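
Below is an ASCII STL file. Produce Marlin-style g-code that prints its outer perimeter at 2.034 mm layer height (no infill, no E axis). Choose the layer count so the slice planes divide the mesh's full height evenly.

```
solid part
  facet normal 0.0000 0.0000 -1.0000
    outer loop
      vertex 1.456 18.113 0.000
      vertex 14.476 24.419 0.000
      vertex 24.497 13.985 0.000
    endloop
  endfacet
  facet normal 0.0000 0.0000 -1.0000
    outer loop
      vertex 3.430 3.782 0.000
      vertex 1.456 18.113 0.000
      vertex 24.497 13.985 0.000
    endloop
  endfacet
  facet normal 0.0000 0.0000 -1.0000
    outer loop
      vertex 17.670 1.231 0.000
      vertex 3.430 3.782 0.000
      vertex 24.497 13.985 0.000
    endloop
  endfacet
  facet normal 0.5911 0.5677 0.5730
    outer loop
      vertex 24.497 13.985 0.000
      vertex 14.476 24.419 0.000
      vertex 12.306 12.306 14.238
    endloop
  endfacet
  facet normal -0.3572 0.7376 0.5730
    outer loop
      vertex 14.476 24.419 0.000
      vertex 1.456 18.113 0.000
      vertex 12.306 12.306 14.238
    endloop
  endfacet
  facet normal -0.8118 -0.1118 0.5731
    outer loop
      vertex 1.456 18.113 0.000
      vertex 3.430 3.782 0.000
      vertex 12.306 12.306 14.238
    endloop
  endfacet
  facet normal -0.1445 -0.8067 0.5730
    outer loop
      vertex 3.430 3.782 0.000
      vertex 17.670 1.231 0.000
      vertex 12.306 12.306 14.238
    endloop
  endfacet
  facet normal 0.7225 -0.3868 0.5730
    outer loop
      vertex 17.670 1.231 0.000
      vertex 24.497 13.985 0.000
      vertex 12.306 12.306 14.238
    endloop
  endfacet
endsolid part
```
; perimeter-only toolpath
G21 ; units = mm
G90 ; absolute positioning
G28 ; home
; layer 1
G0 Z2.034
G0 X22.755 Y13.745
G1 X14.166 Y22.689
G1 X3.006 Y17.283
G1 X4.698 Y5.000
G1 X16.904 Y2.813
G1 X22.755 Y13.745
; layer 2
G0 Z4.068
G0 X21.014 Y13.505
G1 X13.856 Y20.958
G1 X4.556 Y16.454
G1 X5.966 Y6.217
G1 X16.137 Y4.395
G1 X21.014 Y13.505
; layer 3
G0 Z6.102
G0 X19.272 Y13.265
G1 X13.546 Y19.228
G1 X6.106 Y15.624
G1 X7.234 Y7.435
G1 X15.371 Y5.977
G1 X19.272 Y13.265
; layer 4
G0 Z8.136
G0 X17.531 Y13.026
G1 X13.236 Y17.497
G1 X7.656 Y14.795
G1 X8.502 Y8.653
G1 X14.605 Y7.560
G1 X17.531 Y13.026
; layer 5
G0 Z10.170
G0 X15.789 Y12.786
G1 X12.926 Y15.767
G1 X9.206 Y13.965
G1 X9.770 Y9.871
G1 X13.839 Y9.142
G1 X15.789 Y12.786
; layer 6
G0 Z12.204
G0 X14.048 Y12.546
G1 X12.616 Y14.036
G1 X10.756 Y13.136
G1 X11.038 Y11.088
G1 X13.072 Y10.724
G1 X14.048 Y12.546
M2 ; end

The solid is a regular 5-sided pyramid, base circumscribed radius ≈ 12.3 mm, apex at z ≈ 14.2 mm. Slicing at Δz = 2.034 mm — 7 equal slices spanning the solid's height, so layer i sits at z = i·h/7 — gives 6 non-empty perimeters. Each is a 5-segment closed polygon; G0 lifts to the layer z and rapids to the start vertex, then G1 traces the edges. The cross-section shrinks linearly with z (the slice at the apex is degenerate and omitted).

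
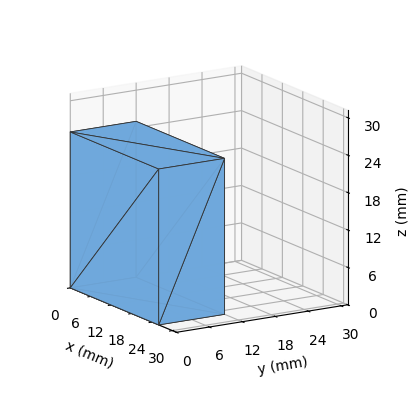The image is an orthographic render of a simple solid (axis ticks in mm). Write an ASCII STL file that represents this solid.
Reading the render: the shape is a rectangular box, roughly 26 × 12 mm footprint and 25 mm tall (dimensions read to the nearest mm from the axis ticks). For the STL, each face is triangulated and given an outward normal.

solid part
  facet normal 0.0000 0.0000 -1.0000
    outer loop
      vertex 26.0 12.0 0.0
      vertex 26.0 0.0 0.0
      vertex 0.0 0.0 0.0
    endloop
  endfacet
  facet normal 0.0000 0.0000 -1.0000
    outer loop
      vertex 0.0 12.0 0.0
      vertex 26.0 12.0 0.0
      vertex 0.0 0.0 0.0
    endloop
  endfacet
  facet normal 0.0000 0.0000 1.0000
    outer loop
      vertex 0.0 0.0 25.0
      vertex 26.0 0.0 25.0
      vertex 26.0 12.0 25.0
    endloop
  endfacet
  facet normal 0.0000 0.0000 1.0000
    outer loop
      vertex 0.0 0.0 25.0
      vertex 26.0 12.0 25.0
      vertex 0.0 12.0 25.0
    endloop
  endfacet
  facet normal 0.0000 -1.0000 0.0000
    outer loop
      vertex 0.0 0.0 0.0
      vertex 26.0 0.0 0.0
      vertex 26.0 0.0 25.0
    endloop
  endfacet
  facet normal 0.0000 -1.0000 0.0000
    outer loop
      vertex 0.0 0.0 0.0
      vertex 26.0 0.0 25.0
      vertex 0.0 0.0 25.0
    endloop
  endfacet
  facet normal 0.0000 1.0000 0.0000
    outer loop
      vertex 26.0 12.0 25.0
      vertex 26.0 12.0 0.0
      vertex 0.0 12.0 0.0
    endloop
  endfacet
  facet normal 0.0000 1.0000 0.0000
    outer loop
      vertex 0.0 12.0 25.0
      vertex 26.0 12.0 25.0
      vertex 0.0 12.0 0.0
    endloop
  endfacet
  facet normal -1.0000 0.0000 0.0000
    outer loop
      vertex 0.0 12.0 25.0
      vertex 0.0 12.0 0.0
      vertex 0.0 0.0 0.0
    endloop
  endfacet
  facet normal -1.0000 0.0000 0.0000
    outer loop
      vertex 0.0 0.0 25.0
      vertex 0.0 12.0 25.0
      vertex 0.0 0.0 0.0
    endloop
  endfacet
  facet normal 1.0000 0.0000 0.0000
    outer loop
      vertex 26.0 0.0 0.0
      vertex 26.0 12.0 0.0
      vertex 26.0 12.0 25.0
    endloop
  endfacet
  facet normal 1.0000 0.0000 0.0000
    outer loop
      vertex 26.0 0.0 0.0
      vertex 26.0 12.0 25.0
      vertex 26.0 0.0 25.0
    endloop
  endfacet
endsolid part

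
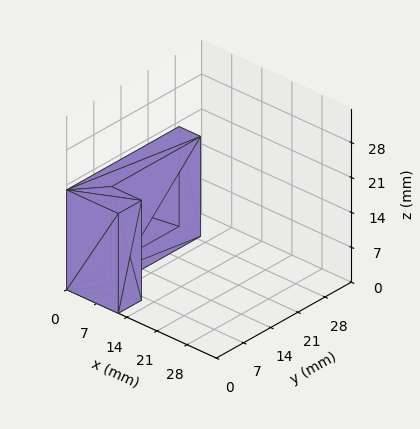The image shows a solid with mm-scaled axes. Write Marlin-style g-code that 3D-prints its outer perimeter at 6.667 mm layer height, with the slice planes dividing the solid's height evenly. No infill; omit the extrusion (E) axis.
Reading the render: the shape is an L-shaped prism: outer 12 × 29 mm, arm thicknesses ≈ 6 mm (horizontal) and 5 mm (vertical), extruded 20 mm in z (dimensions read to the nearest mm from the axis ticks). For the g-code, the solid's height is divided into equal slices at the stated Δz and each level perimeter traced with G1 moves after a G0 lift.

; perimeter-only toolpath
G21 ; units = mm
G90 ; absolute positioning
G28 ; home
; layer 1
G0 Z6.667
G0 X0.000 Y0.000
G1 X12.000 Y0.000
G1 X12.000 Y6.000
G1 X5.000 Y6.000
G1 X5.000 Y29.000
G1 X0.000 Y29.000
G1 X0.000 Y0.000
; layer 2
G0 Z13.333
G0 X0.000 Y0.000
G1 X12.000 Y0.000
G1 X12.000 Y6.000
G1 X5.000 Y6.000
G1 X5.000 Y29.000
G1 X0.000 Y29.000
G1 X0.000 Y0.000
; layer 3
G0 Z20.000
G0 X0.000 Y0.000
G1 X12.000 Y0.000
G1 X12.000 Y6.000
G1 X5.000 Y6.000
G1 X5.000 Y29.000
G1 X0.000 Y29.000
G1 X0.000 Y0.000
M2 ; end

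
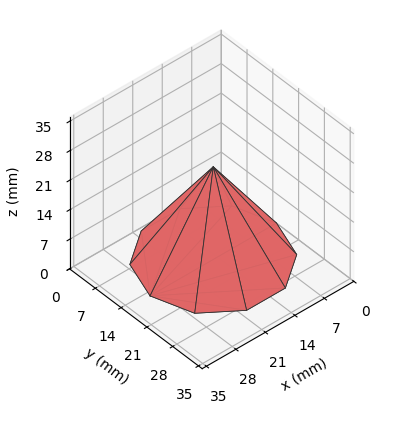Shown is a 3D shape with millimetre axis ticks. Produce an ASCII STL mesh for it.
Reading the render: the shape is a regular 10-sided pyramid, base circumscribed radius ≈ 15 mm, apex at z ≈ 22 mm (dimensions read to the nearest mm from the axis ticks). For the STL, each face is triangulated and given an outward normal.

solid part
  facet normal 0.0000 0.0000 -1.0000
    outer loop
      vertex 19.6 29.3 0.0
      vertex 27.1 23.8 0.0
      vertex 30.0 15.0 0.0
    endloop
  endfacet
  facet normal 0.0000 0.0000 -1.0000
    outer loop
      vertex 10.4 29.3 0.0
      vertex 19.6 29.3 0.0
      vertex 30.0 15.0 0.0
    endloop
  endfacet
  facet normal 0.0000 0.0000 -1.0000
    outer loop
      vertex 2.9 23.8 0.0
      vertex 10.4 29.3 0.0
      vertex 30.0 15.0 0.0
    endloop
  endfacet
  facet normal 0.0000 0.0000 -1.0000
    outer loop
      vertex 0.0 15.0 0.0
      vertex 2.9 23.8 0.0
      vertex 30.0 15.0 0.0
    endloop
  endfacet
  facet normal 0.0000 0.0000 -1.0000
    outer loop
      vertex 2.9 6.2 0.0
      vertex 0.0 15.0 0.0
      vertex 30.0 15.0 0.0
    endloop
  endfacet
  facet normal 0.0000 0.0000 -1.0000
    outer loop
      vertex 10.4 0.7 0.0
      vertex 2.9 6.2 0.0
      vertex 30.0 15.0 0.0
    endloop
  endfacet
  facet normal 0.0000 0.0000 -1.0000
    outer loop
      vertex 19.6 0.7 0.0
      vertex 10.4 0.7 0.0
      vertex 30.0 15.0 0.0
    endloop
  endfacet
  facet normal 0.0000 0.0000 -1.0000
    outer loop
      vertex 27.1 6.2 0.0
      vertex 19.6 0.7 0.0
      vertex 30.0 15.0 0.0
    endloop
  endfacet
  facet normal 0.7972 0.2627 0.5435
    outer loop
      vertex 30.0 15.0 0.0
      vertex 27.1 23.8 0.0
      vertex 15.0 15.0 22.0
    endloop
  endfacet
  facet normal 0.4963 0.6768 0.5437
    outer loop
      vertex 27.1 23.8 0.0
      vertex 19.6 29.3 0.0
      vertex 15.0 15.0 22.0
    endloop
  endfacet
  facet normal 0.0000 0.8384 0.5450
    outer loop
      vertex 19.6 29.3 0.0
      vertex 10.4 29.3 0.0
      vertex 15.0 15.0 22.0
    endloop
  endfacet
  facet normal -0.4963 0.6768 0.5437
    outer loop
      vertex 10.4 29.3 0.0
      vertex 2.9 23.8 0.0
      vertex 15.0 15.0 22.0
    endloop
  endfacet
  facet normal -0.7972 0.2627 0.5435
    outer loop
      vertex 2.9 23.8 0.0
      vertex 0.0 15.0 0.0
      vertex 15.0 15.0 22.0
    endloop
  endfacet
  facet normal -0.7972 -0.2627 0.5435
    outer loop
      vertex 0.0 15.0 0.0
      vertex 2.9 6.2 0.0
      vertex 15.0 15.0 22.0
    endloop
  endfacet
  facet normal -0.4963 -0.6768 0.5437
    outer loop
      vertex 2.9 6.2 0.0
      vertex 10.4 0.7 0.0
      vertex 15.0 15.0 22.0
    endloop
  endfacet
  facet normal 0.0000 -0.8384 0.5450
    outer loop
      vertex 10.4 0.7 0.0
      vertex 19.6 0.7 0.0
      vertex 15.0 15.0 22.0
    endloop
  endfacet
  facet normal 0.4963 -0.6768 0.5437
    outer loop
      vertex 19.6 0.7 0.0
      vertex 27.1 6.2 0.0
      vertex 15.0 15.0 22.0
    endloop
  endfacet
  facet normal 0.7972 -0.2627 0.5435
    outer loop
      vertex 27.1 6.2 0.0
      vertex 30.0 15.0 0.0
      vertex 15.0 15.0 22.0
    endloop
  endfacet
endsolid part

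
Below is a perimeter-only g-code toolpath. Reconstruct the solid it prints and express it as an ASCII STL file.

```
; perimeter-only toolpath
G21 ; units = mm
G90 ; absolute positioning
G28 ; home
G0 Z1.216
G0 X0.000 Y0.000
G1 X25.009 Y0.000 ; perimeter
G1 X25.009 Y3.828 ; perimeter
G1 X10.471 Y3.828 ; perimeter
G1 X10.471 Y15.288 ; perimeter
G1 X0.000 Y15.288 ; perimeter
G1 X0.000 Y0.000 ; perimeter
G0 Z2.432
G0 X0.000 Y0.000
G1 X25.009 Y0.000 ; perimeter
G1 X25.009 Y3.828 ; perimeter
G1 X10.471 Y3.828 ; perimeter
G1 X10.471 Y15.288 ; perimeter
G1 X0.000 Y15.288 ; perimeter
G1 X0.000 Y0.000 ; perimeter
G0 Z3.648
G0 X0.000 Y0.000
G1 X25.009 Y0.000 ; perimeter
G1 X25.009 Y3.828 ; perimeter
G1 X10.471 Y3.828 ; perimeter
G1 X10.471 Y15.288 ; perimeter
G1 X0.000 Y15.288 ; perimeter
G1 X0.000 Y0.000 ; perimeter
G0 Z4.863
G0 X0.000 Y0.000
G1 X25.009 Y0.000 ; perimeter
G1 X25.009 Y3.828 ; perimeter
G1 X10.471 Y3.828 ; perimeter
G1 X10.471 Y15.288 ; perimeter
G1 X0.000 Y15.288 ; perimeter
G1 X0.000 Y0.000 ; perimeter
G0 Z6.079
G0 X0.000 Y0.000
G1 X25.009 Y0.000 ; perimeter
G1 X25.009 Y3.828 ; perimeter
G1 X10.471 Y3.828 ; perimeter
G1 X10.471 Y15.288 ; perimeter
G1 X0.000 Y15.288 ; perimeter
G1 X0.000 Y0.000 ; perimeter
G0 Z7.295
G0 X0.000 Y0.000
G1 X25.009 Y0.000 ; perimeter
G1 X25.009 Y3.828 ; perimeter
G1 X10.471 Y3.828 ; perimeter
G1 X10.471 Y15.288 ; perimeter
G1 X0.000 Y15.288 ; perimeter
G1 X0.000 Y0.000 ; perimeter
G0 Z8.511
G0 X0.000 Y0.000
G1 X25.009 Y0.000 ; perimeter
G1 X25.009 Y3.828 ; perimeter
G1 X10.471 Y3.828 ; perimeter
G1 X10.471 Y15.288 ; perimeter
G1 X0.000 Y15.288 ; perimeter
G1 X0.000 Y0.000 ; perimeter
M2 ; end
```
solid part
  facet normal 0.0000 0.0000 -1.0000
    outer loop
      vertex 25.009 3.828 0.000
      vertex 25.009 0.000 0.000
      vertex 0.000 0.000 0.000
    endloop
  endfacet
  facet normal 0.0000 0.0000 -1.0000
    outer loop
      vertex 10.471 3.828 0.000
      vertex 25.009 3.828 0.000
      vertex 0.000 0.000 0.000
    endloop
  endfacet
  facet normal 0.0000 0.0000 -1.0000
    outer loop
      vertex 10.471 15.288 0.000
      vertex 10.471 3.828 0.000
      vertex 0.000 0.000 0.000
    endloop
  endfacet
  facet normal 0.0000 0.0000 -1.0000
    outer loop
      vertex 0.000 15.288 0.000
      vertex 10.471 15.288 0.000
      vertex 0.000 0.000 0.000
    endloop
  endfacet
  facet normal 0.0000 0.0000 1.0000
    outer loop
      vertex 0.000 0.000 8.511
      vertex 25.009 0.000 8.511
      vertex 25.009 3.828 8.511
    endloop
  endfacet
  facet normal 0.0000 0.0000 1.0000
    outer loop
      vertex 0.000 0.000 8.511
      vertex 25.009 3.828 8.511
      vertex 10.471 3.828 8.511
    endloop
  endfacet
  facet normal 0.0000 0.0000 1.0000
    outer loop
      vertex 0.000 0.000 8.511
      vertex 10.471 3.828 8.511
      vertex 10.471 15.288 8.511
    endloop
  endfacet
  facet normal 0.0000 0.0000 1.0000
    outer loop
      vertex 0.000 0.000 8.511
      vertex 10.471 15.288 8.511
      vertex 0.000 15.288 8.511
    endloop
  endfacet
  facet normal 0.0000 -1.0000 0.0000
    outer loop
      vertex 0.000 0.000 0.000
      vertex 25.009 0.000 0.000
      vertex 25.009 0.000 8.511
    endloop
  endfacet
  facet normal 0.0000 -1.0000 0.0000
    outer loop
      vertex 0.000 0.000 0.000
      vertex 25.009 0.000 8.511
      vertex 0.000 0.000 8.511
    endloop
  endfacet
  facet normal 1.0000 0.0000 0.0000
    outer loop
      vertex 25.009 0.000 0.000
      vertex 25.009 3.828 0.000
      vertex 25.009 3.828 8.511
    endloop
  endfacet
  facet normal 1.0000 0.0000 0.0000
    outer loop
      vertex 25.009 0.000 0.000
      vertex 25.009 3.828 8.511
      vertex 25.009 0.000 8.511
    endloop
  endfacet
  facet normal 0.0000 1.0000 0.0000
    outer loop
      vertex 25.009 3.828 0.000
      vertex 10.471 3.828 0.000
      vertex 10.471 3.828 8.511
    endloop
  endfacet
  facet normal 0.0000 1.0000 0.0000
    outer loop
      vertex 25.009 3.828 0.000
      vertex 10.471 3.828 8.511
      vertex 25.009 3.828 8.511
    endloop
  endfacet
  facet normal 1.0000 0.0000 0.0000
    outer loop
      vertex 10.471 3.828 0.000
      vertex 10.471 15.288 0.000
      vertex 10.471 15.288 8.511
    endloop
  endfacet
  facet normal 1.0000 0.0000 0.0000
    outer loop
      vertex 10.471 3.828 0.000
      vertex 10.471 15.288 8.511
      vertex 10.471 3.828 8.511
    endloop
  endfacet
  facet normal 0.0000 1.0000 0.0000
    outer loop
      vertex 10.471 15.288 0.000
      vertex 0.000 15.288 0.000
      vertex 0.000 15.288 8.511
    endloop
  endfacet
  facet normal 0.0000 1.0000 0.0000
    outer loop
      vertex 10.471 15.288 0.000
      vertex 0.000 15.288 8.511
      vertex 10.471 15.288 8.511
    endloop
  endfacet
  facet normal -1.0000 0.0000 0.0000
    outer loop
      vertex 0.000 15.288 0.000
      vertex 0.000 0.000 0.000
      vertex 0.000 0.000 8.511
    endloop
  endfacet
  facet normal -1.0000 0.0000 0.0000
    outer loop
      vertex 0.000 15.288 0.000
      vertex 0.000 0.000 8.511
      vertex 0.000 15.288 8.511
    endloop
  endfacet
endsolid part

The G0 Z moves step by Δz≈1.216 mm. Every layer's G1 loop is the same polygon, so the solid is a straight extrusion of it from z=0 to z≈8.51. Closing with flat bottom and top caps and triangulating gives 20 facets — an L-shaped prism: outer 25 × 15.3 mm, arm thicknesses ≈ 3.83 mm (horizontal) and 10.5 mm (vertical), extruded 8.51 mm in z.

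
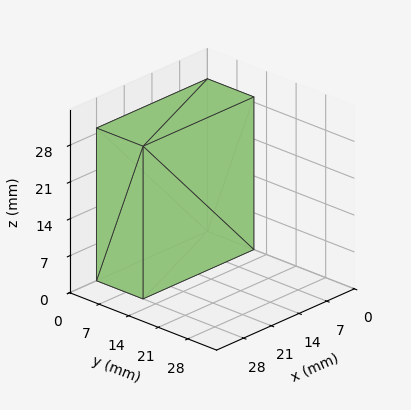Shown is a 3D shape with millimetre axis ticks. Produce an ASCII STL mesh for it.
Reading the render: the shape is a rectangular box, roughly 28 × 11 mm footprint and 29 mm tall (dimensions read to the nearest mm from the axis ticks). For the STL, each face is triangulated and given an outward normal.

solid part
  facet normal 0.0000 0.0000 -1.0000
    outer loop
      vertex 28.0 11.0 0.0
      vertex 28.0 0.0 0.0
      vertex 0.0 0.0 0.0
    endloop
  endfacet
  facet normal 0.0000 0.0000 -1.0000
    outer loop
      vertex 0.0 11.0 0.0
      vertex 28.0 11.0 0.0
      vertex 0.0 0.0 0.0
    endloop
  endfacet
  facet normal 0.0000 0.0000 1.0000
    outer loop
      vertex 0.0 0.0 29.0
      vertex 28.0 0.0 29.0
      vertex 28.0 11.0 29.0
    endloop
  endfacet
  facet normal 0.0000 0.0000 1.0000
    outer loop
      vertex 0.0 0.0 29.0
      vertex 28.0 11.0 29.0
      vertex 0.0 11.0 29.0
    endloop
  endfacet
  facet normal 0.0000 -1.0000 0.0000
    outer loop
      vertex 0.0 0.0 0.0
      vertex 28.0 0.0 0.0
      vertex 28.0 0.0 29.0
    endloop
  endfacet
  facet normal 0.0000 -1.0000 0.0000
    outer loop
      vertex 0.0 0.0 0.0
      vertex 28.0 0.0 29.0
      vertex 0.0 0.0 29.0
    endloop
  endfacet
  facet normal 0.0000 1.0000 0.0000
    outer loop
      vertex 28.0 11.0 29.0
      vertex 28.0 11.0 0.0
      vertex 0.0 11.0 0.0
    endloop
  endfacet
  facet normal 0.0000 1.0000 0.0000
    outer loop
      vertex 0.0 11.0 29.0
      vertex 28.0 11.0 29.0
      vertex 0.0 11.0 0.0
    endloop
  endfacet
  facet normal -1.0000 0.0000 0.0000
    outer loop
      vertex 0.0 11.0 29.0
      vertex 0.0 11.0 0.0
      vertex 0.0 0.0 0.0
    endloop
  endfacet
  facet normal -1.0000 0.0000 0.0000
    outer loop
      vertex 0.0 0.0 29.0
      vertex 0.0 11.0 29.0
      vertex 0.0 0.0 0.0
    endloop
  endfacet
  facet normal 1.0000 0.0000 0.0000
    outer loop
      vertex 28.0 0.0 0.0
      vertex 28.0 11.0 0.0
      vertex 28.0 11.0 29.0
    endloop
  endfacet
  facet normal 1.0000 0.0000 0.0000
    outer loop
      vertex 28.0 0.0 0.0
      vertex 28.0 11.0 29.0
      vertex 28.0 0.0 29.0
    endloop
  endfacet
endsolid part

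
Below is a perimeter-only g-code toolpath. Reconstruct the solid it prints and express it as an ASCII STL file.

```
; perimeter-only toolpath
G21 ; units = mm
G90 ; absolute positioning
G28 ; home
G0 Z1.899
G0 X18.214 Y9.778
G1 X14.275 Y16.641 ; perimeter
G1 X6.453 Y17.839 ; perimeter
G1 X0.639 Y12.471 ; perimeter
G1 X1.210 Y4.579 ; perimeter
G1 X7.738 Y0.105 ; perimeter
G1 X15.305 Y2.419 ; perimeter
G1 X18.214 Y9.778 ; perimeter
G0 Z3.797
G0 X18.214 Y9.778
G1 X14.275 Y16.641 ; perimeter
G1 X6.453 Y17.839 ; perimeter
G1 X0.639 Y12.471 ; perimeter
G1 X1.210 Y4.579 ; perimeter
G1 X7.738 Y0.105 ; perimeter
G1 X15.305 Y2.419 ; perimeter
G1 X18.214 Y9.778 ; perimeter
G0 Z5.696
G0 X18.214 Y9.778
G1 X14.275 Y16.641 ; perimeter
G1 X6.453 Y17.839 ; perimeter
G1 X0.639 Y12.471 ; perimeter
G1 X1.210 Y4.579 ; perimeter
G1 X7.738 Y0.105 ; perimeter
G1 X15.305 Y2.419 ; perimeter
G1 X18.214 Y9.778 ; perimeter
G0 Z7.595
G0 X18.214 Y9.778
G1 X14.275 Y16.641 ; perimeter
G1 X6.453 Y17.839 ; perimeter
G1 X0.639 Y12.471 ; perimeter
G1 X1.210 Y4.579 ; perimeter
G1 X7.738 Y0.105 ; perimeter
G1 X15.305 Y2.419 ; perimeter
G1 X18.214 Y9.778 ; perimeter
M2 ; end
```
solid part
  facet normal 0.0000 0.0000 -1.0000
    outer loop
      vertex 6.453 17.839 0.000
      vertex 14.275 16.641 0.000
      vertex 18.214 9.778 0.000
    endloop
  endfacet
  facet normal 0.0000 0.0000 -1.0000
    outer loop
      vertex 0.639 12.471 0.000
      vertex 6.453 17.839 0.000
      vertex 18.214 9.778 0.000
    endloop
  endfacet
  facet normal 0.0000 0.0000 -1.0000
    outer loop
      vertex 1.210 4.579 0.000
      vertex 0.639 12.471 0.000
      vertex 18.214 9.778 0.000
    endloop
  endfacet
  facet normal 0.0000 0.0000 -1.0000
    outer loop
      vertex 7.738 0.105 0.000
      vertex 1.210 4.579 0.000
      vertex 18.214 9.778 0.000
    endloop
  endfacet
  facet normal 0.0000 0.0000 -1.0000
    outer loop
      vertex 15.305 2.419 0.000
      vertex 7.738 0.105 0.000
      vertex 18.214 9.778 0.000
    endloop
  endfacet
  facet normal 0.0000 0.0000 1.0000
    outer loop
      vertex 18.214 9.778 7.595
      vertex 14.275 16.641 7.595
      vertex 6.453 17.839 7.595
    endloop
  endfacet
  facet normal 0.0000 0.0000 1.0000
    outer loop
      vertex 18.214 9.778 7.595
      vertex 6.453 17.839 7.595
      vertex 0.639 12.471 7.595
    endloop
  endfacet
  facet normal 0.0000 0.0000 1.0000
    outer loop
      vertex 18.214 9.778 7.595
      vertex 0.639 12.471 7.595
      vertex 1.210 4.579 7.595
    endloop
  endfacet
  facet normal 0.0000 0.0000 1.0000
    outer loop
      vertex 18.214 9.778 7.595
      vertex 1.210 4.579 7.595
      vertex 7.738 0.105 7.595
    endloop
  endfacet
  facet normal 0.0000 0.0000 1.0000
    outer loop
      vertex 18.214 9.778 7.595
      vertex 7.738 0.105 7.595
      vertex 15.305 2.419 7.595
    endloop
  endfacet
  facet normal 0.8673 0.4978 0.0000
    outer loop
      vertex 18.214 9.778 0.000
      vertex 14.275 16.641 0.000
      vertex 14.275 16.641 7.595
    endloop
  endfacet
  facet normal 0.8673 0.4978 0.0000
    outer loop
      vertex 18.214 9.778 0.000
      vertex 14.275 16.641 7.595
      vertex 18.214 9.778 7.595
    endloop
  endfacet
  facet normal 0.1514 0.9885 0.0000
    outer loop
      vertex 14.275 16.641 0.000
      vertex 6.453 17.839 0.000
      vertex 6.453 17.839 7.595
    endloop
  endfacet
  facet normal 0.1514 0.9885 0.0000
    outer loop
      vertex 14.275 16.641 0.000
      vertex 6.453 17.839 7.595
      vertex 14.275 16.641 7.595
    endloop
  endfacet
  facet normal -0.6784 0.7347 0.0000
    outer loop
      vertex 6.453 17.839 0.000
      vertex 0.639 12.471 0.000
      vertex 0.639 12.471 7.595
    endloop
  endfacet
  facet normal -0.6784 0.7347 0.0000
    outer loop
      vertex 6.453 17.839 0.000
      vertex 0.639 12.471 7.595
      vertex 6.453 17.839 7.595
    endloop
  endfacet
  facet normal -0.9974 -0.0722 0.0000
    outer loop
      vertex 0.639 12.471 0.000
      vertex 1.210 4.579 0.000
      vertex 1.210 4.579 7.595
    endloop
  endfacet
  facet normal -0.9974 -0.0722 0.0000
    outer loop
      vertex 0.639 12.471 0.000
      vertex 1.210 4.579 7.595
      vertex 0.639 12.471 7.595
    endloop
  endfacet
  facet normal -0.5653 -0.8249 0.0000
    outer loop
      vertex 1.210 4.579 0.000
      vertex 7.738 0.105 0.000
      vertex 7.738 0.105 7.595
    endloop
  endfacet
  facet normal -0.5653 -0.8249 0.0000
    outer loop
      vertex 1.210 4.579 0.000
      vertex 7.738 0.105 7.595
      vertex 1.210 4.579 7.595
    endloop
  endfacet
  facet normal 0.2924 -0.9563 0.0000
    outer loop
      vertex 7.738 0.105 0.000
      vertex 15.305 2.419 0.000
      vertex 15.305 2.419 7.595
    endloop
  endfacet
  facet normal 0.2924 -0.9563 0.0000
    outer loop
      vertex 7.738 0.105 0.000
      vertex 15.305 2.419 7.595
      vertex 7.738 0.105 7.595
    endloop
  endfacet
  facet normal 0.9300 -0.3676 0.0000
    outer loop
      vertex 15.305 2.419 0.000
      vertex 18.214 9.778 0.000
      vertex 18.214 9.778 7.595
    endloop
  endfacet
  facet normal 0.9300 -0.3676 0.0000
    outer loop
      vertex 15.305 2.419 0.000
      vertex 18.214 9.778 7.595
      vertex 15.305 2.419 7.595
    endloop
  endfacet
endsolid part

The G0 Z moves step by Δz≈1.899 mm. Every layer's G1 loop is the same polygon, so the solid is a straight extrusion of it from z=0 to z≈7.59. Closing with flat bottom and top caps and triangulating gives 24 facets — a regular 7-sided prism (a cylinder approximated with 7 flat sides), circumscribed radius ≈ 9.12 mm, height ≈ 7.59 mm.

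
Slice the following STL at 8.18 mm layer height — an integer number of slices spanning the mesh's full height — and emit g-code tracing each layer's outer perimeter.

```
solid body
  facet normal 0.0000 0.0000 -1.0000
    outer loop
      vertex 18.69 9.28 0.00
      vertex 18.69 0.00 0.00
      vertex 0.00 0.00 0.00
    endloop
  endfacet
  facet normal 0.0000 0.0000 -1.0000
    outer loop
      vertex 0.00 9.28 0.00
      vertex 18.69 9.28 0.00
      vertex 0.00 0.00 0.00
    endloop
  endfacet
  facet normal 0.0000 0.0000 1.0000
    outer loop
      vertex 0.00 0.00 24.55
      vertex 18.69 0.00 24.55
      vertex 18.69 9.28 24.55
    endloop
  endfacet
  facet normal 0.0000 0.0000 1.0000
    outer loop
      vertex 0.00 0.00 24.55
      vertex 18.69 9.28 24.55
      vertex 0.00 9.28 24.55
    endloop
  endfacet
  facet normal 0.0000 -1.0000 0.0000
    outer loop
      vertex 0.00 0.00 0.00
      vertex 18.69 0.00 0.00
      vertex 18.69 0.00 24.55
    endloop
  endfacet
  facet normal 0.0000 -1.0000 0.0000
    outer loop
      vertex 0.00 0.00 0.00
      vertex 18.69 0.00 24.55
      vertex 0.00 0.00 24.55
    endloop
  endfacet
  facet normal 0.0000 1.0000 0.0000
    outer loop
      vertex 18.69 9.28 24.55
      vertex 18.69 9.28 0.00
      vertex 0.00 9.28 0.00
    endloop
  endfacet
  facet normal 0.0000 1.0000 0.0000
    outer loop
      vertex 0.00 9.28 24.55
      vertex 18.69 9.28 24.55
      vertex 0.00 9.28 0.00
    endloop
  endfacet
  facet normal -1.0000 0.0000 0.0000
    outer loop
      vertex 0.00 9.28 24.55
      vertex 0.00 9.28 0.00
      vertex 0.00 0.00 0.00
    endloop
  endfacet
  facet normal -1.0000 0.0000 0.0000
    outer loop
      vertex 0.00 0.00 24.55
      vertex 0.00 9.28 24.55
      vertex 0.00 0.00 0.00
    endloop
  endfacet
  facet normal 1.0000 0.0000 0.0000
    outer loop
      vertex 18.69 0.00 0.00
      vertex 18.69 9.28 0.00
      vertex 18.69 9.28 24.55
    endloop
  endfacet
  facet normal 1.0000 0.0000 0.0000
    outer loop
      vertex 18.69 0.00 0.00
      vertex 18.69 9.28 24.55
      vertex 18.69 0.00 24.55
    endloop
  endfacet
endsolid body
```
; perimeter-only toolpath
G21 ; units = mm
G90 ; absolute positioning
G28 ; home
; layer 1
G0 Z8.18
G0 X0.00 Y0.00
G1 X18.69 Y0.00
G1 X18.69 Y9.28
G1 X0.00 Y9.28
G1 X0.00 Y0.00
; layer 2
G0 Z16.37
G0 X0.00 Y0.00
G1 X18.69 Y0.00
G1 X18.69 Y9.28
G1 X0.00 Y9.28
G1 X0.00 Y0.00
; layer 3
G0 Z24.55
G0 X0.00 Y0.00
G1 X18.69 Y0.00
G1 X18.69 Y9.28
G1 X0.00 Y9.28
G1 X0.00 Y0.00
M2 ; end

The solid is a rectangular box, roughly 18.7 × 9.28 mm footprint and 24.6 mm tall. Slicing at Δz = 8.18 mm — 3 equal slices spanning the solid's height, so layer i sits at z = i·h/3 — gives 3 non-empty perimeters. Each is a 4-segment closed polygon; G0 lifts to the layer z and rapids to the start vertex, then G1 traces the edges.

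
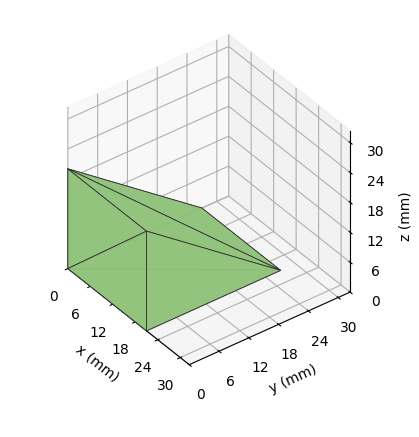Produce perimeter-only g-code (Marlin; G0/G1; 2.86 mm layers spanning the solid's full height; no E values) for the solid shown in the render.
Reading the render: the shape is a wedge (ramp): 21 × 27 mm base, rising to 20 mm along the y=0 edge and sloping linearly to z=0 at y=27 (dimensions read to the nearest mm from the axis ticks). For the g-code, the solid's height is divided into equal slices at the stated Δz and each level perimeter traced with G1 moves after a G0 lift.

; perimeter-only toolpath
G21 ; units = mm
G90 ; absolute positioning
G28 ; home
; layer 1
G0 Z2.86
G0 X0.00 Y0.00
G1 X21.00 Y0.00
G1 X21.00 Y23.14
G1 X0.00 Y23.14
G1 X0.00 Y0.00
; layer 2
G0 Z5.71
G0 X0.00 Y0.00
G1 X21.00 Y0.00
G1 X21.00 Y19.29
G1 X0.00 Y19.29
G1 X0.00 Y0.00
; layer 3
G0 Z8.57
G0 X0.00 Y0.00
G1 X21.00 Y0.00
G1 X21.00 Y15.43
G1 X0.00 Y15.43
G1 X0.00 Y0.00
; layer 4
G0 Z11.43
G0 X0.00 Y0.00
G1 X21.00 Y0.00
G1 X21.00 Y11.57
G1 X0.00 Y11.57
G1 X0.00 Y0.00
; layer 5
G0 Z14.29
G0 X0.00 Y0.00
G1 X21.00 Y0.00
G1 X21.00 Y7.71
G1 X0.00 Y7.71
G1 X0.00 Y0.00
; layer 6
G0 Z17.14
G0 X0.00 Y0.00
G1 X21.00 Y0.00
G1 X21.00 Y3.86
G1 X0.00 Y3.86
G1 X0.00 Y0.00
M2 ; end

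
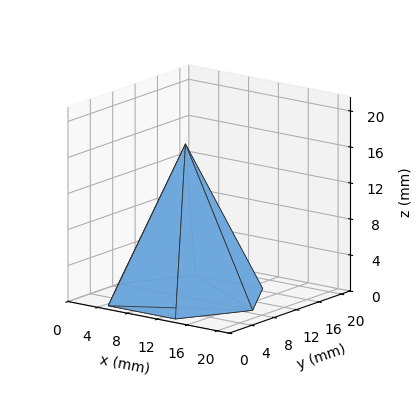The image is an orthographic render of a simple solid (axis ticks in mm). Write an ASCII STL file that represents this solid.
Reading the render: the shape is a regular 6-sided pyramid, base circumscribed radius ≈ 9 mm, apex at z ≈ 17 mm (dimensions read to the nearest mm from the axis ticks). For the STL, each face is triangulated and given an outward normal.

solid part
  facet normal 0.0000 0.0000 -1.0000
    outer loop
      vertex 4.50 16.79 0.00
      vertex 13.50 16.79 0.00
      vertex 18.00 9.00 0.00
    endloop
  endfacet
  facet normal 0.0000 0.0000 -1.0000
    outer loop
      vertex 0.00 9.00 0.00
      vertex 4.50 16.79 0.00
      vertex 18.00 9.00 0.00
    endloop
  endfacet
  facet normal 0.0000 0.0000 -1.0000
    outer loop
      vertex 4.50 1.21 0.00
      vertex 0.00 9.00 0.00
      vertex 18.00 9.00 0.00
    endloop
  endfacet
  facet normal 0.0000 0.0000 -1.0000
    outer loop
      vertex 13.50 1.21 0.00
      vertex 4.50 1.21 0.00
      vertex 18.00 9.00 0.00
    endloop
  endfacet
  facet normal 0.7871 0.4547 0.4167
    outer loop
      vertex 18.00 9.00 0.00
      vertex 13.50 16.79 0.00
      vertex 9.00 9.00 17.00
    endloop
  endfacet
  facet normal 0.0000 0.9091 0.4166
    outer loop
      vertex 13.50 16.79 0.00
      vertex 4.50 16.79 0.00
      vertex 9.00 9.00 17.00
    endloop
  endfacet
  facet normal -0.7871 0.4547 0.4167
    outer loop
      vertex 4.50 16.79 0.00
      vertex 0.00 9.00 0.00
      vertex 9.00 9.00 17.00
    endloop
  endfacet
  facet normal -0.7871 -0.4547 0.4167
    outer loop
      vertex 0.00 9.00 0.00
      vertex 4.50 1.21 0.00
      vertex 9.00 9.00 17.00
    endloop
  endfacet
  facet normal 0.0000 -0.9091 0.4166
    outer loop
      vertex 4.50 1.21 0.00
      vertex 13.50 1.21 0.00
      vertex 9.00 9.00 17.00
    endloop
  endfacet
  facet normal 0.7871 -0.4547 0.4167
    outer loop
      vertex 13.50 1.21 0.00
      vertex 18.00 9.00 0.00
      vertex 9.00 9.00 17.00
    endloop
  endfacet
endsolid part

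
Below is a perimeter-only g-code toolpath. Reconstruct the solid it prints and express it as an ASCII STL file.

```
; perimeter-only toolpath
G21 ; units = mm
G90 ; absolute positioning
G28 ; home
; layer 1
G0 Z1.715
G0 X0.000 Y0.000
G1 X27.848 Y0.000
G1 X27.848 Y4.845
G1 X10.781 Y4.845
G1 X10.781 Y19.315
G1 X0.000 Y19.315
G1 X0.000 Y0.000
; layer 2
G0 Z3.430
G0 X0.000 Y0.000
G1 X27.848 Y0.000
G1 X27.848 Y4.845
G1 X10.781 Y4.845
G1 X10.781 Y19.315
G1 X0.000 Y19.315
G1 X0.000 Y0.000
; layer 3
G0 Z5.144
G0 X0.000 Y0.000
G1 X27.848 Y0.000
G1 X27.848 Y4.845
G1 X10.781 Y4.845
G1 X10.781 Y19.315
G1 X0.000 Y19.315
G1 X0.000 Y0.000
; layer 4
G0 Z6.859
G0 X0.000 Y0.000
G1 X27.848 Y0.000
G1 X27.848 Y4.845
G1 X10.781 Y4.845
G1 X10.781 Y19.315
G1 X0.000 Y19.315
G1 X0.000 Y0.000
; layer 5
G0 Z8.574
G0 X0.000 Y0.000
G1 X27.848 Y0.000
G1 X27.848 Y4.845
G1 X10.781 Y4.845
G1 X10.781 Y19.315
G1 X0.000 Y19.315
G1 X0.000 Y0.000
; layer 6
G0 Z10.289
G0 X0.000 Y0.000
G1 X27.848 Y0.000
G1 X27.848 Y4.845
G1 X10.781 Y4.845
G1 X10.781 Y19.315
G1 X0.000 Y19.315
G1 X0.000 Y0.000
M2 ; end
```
solid part
  facet normal 0.0000 0.0000 -1.0000
    outer loop
      vertex 27.848 4.845 0.000
      vertex 27.848 0.000 0.000
      vertex 0.000 0.000 0.000
    endloop
  endfacet
  facet normal 0.0000 0.0000 -1.0000
    outer loop
      vertex 10.781 4.845 0.000
      vertex 27.848 4.845 0.000
      vertex 0.000 0.000 0.000
    endloop
  endfacet
  facet normal 0.0000 0.0000 -1.0000
    outer loop
      vertex 10.781 19.315 0.000
      vertex 10.781 4.845 0.000
      vertex 0.000 0.000 0.000
    endloop
  endfacet
  facet normal 0.0000 0.0000 -1.0000
    outer loop
      vertex 0.000 19.315 0.000
      vertex 10.781 19.315 0.000
      vertex 0.000 0.000 0.000
    endloop
  endfacet
  facet normal 0.0000 0.0000 1.0000
    outer loop
      vertex 0.000 0.000 10.289
      vertex 27.848 0.000 10.289
      vertex 27.848 4.845 10.289
    endloop
  endfacet
  facet normal 0.0000 0.0000 1.0000
    outer loop
      vertex 0.000 0.000 10.289
      vertex 27.848 4.845 10.289
      vertex 10.781 4.845 10.289
    endloop
  endfacet
  facet normal 0.0000 0.0000 1.0000
    outer loop
      vertex 0.000 0.000 10.289
      vertex 10.781 4.845 10.289
      vertex 10.781 19.315 10.289
    endloop
  endfacet
  facet normal 0.0000 0.0000 1.0000
    outer loop
      vertex 0.000 0.000 10.289
      vertex 10.781 19.315 10.289
      vertex 0.000 19.315 10.289
    endloop
  endfacet
  facet normal 0.0000 -1.0000 0.0000
    outer loop
      vertex 0.000 0.000 0.000
      vertex 27.848 0.000 0.000
      vertex 27.848 0.000 10.289
    endloop
  endfacet
  facet normal 0.0000 -1.0000 0.0000
    outer loop
      vertex 0.000 0.000 0.000
      vertex 27.848 0.000 10.289
      vertex 0.000 0.000 10.289
    endloop
  endfacet
  facet normal 1.0000 0.0000 0.0000
    outer loop
      vertex 27.848 0.000 0.000
      vertex 27.848 4.845 0.000
      vertex 27.848 4.845 10.289
    endloop
  endfacet
  facet normal 1.0000 0.0000 0.0000
    outer loop
      vertex 27.848 0.000 0.000
      vertex 27.848 4.845 10.289
      vertex 27.848 0.000 10.289
    endloop
  endfacet
  facet normal 0.0000 1.0000 0.0000
    outer loop
      vertex 27.848 4.845 0.000
      vertex 10.781 4.845 0.000
      vertex 10.781 4.845 10.289
    endloop
  endfacet
  facet normal 0.0000 1.0000 0.0000
    outer loop
      vertex 27.848 4.845 0.000
      vertex 10.781 4.845 10.289
      vertex 27.848 4.845 10.289
    endloop
  endfacet
  facet normal 1.0000 0.0000 0.0000
    outer loop
      vertex 10.781 4.845 0.000
      vertex 10.781 19.315 0.000
      vertex 10.781 19.315 10.289
    endloop
  endfacet
  facet normal 1.0000 0.0000 0.0000
    outer loop
      vertex 10.781 4.845 0.000
      vertex 10.781 19.315 10.289
      vertex 10.781 4.845 10.289
    endloop
  endfacet
  facet normal 0.0000 1.0000 0.0000
    outer loop
      vertex 10.781 19.315 0.000
      vertex 0.000 19.315 0.000
      vertex 0.000 19.315 10.289
    endloop
  endfacet
  facet normal 0.0000 1.0000 0.0000
    outer loop
      vertex 10.781 19.315 0.000
      vertex 0.000 19.315 10.289
      vertex 10.781 19.315 10.289
    endloop
  endfacet
  facet normal -1.0000 0.0000 0.0000
    outer loop
      vertex 0.000 19.315 0.000
      vertex 0.000 0.000 0.000
      vertex 0.000 0.000 10.289
    endloop
  endfacet
  facet normal -1.0000 0.0000 0.0000
    outer loop
      vertex 0.000 19.315 0.000
      vertex 0.000 0.000 10.289
      vertex 0.000 19.315 10.289
    endloop
  endfacet
endsolid part

The G0 Z moves step by Δz≈1.715 mm. Every layer's G1 loop is the same polygon, so the solid is a straight extrusion of it from z=0 to z≈10.3. Closing with flat bottom and top caps and triangulating gives 20 facets — an L-shaped prism: outer 27.8 × 19.3 mm, arm thicknesses ≈ 4.84 mm (horizontal) and 10.8 mm (vertical), extruded 10.3 mm in z.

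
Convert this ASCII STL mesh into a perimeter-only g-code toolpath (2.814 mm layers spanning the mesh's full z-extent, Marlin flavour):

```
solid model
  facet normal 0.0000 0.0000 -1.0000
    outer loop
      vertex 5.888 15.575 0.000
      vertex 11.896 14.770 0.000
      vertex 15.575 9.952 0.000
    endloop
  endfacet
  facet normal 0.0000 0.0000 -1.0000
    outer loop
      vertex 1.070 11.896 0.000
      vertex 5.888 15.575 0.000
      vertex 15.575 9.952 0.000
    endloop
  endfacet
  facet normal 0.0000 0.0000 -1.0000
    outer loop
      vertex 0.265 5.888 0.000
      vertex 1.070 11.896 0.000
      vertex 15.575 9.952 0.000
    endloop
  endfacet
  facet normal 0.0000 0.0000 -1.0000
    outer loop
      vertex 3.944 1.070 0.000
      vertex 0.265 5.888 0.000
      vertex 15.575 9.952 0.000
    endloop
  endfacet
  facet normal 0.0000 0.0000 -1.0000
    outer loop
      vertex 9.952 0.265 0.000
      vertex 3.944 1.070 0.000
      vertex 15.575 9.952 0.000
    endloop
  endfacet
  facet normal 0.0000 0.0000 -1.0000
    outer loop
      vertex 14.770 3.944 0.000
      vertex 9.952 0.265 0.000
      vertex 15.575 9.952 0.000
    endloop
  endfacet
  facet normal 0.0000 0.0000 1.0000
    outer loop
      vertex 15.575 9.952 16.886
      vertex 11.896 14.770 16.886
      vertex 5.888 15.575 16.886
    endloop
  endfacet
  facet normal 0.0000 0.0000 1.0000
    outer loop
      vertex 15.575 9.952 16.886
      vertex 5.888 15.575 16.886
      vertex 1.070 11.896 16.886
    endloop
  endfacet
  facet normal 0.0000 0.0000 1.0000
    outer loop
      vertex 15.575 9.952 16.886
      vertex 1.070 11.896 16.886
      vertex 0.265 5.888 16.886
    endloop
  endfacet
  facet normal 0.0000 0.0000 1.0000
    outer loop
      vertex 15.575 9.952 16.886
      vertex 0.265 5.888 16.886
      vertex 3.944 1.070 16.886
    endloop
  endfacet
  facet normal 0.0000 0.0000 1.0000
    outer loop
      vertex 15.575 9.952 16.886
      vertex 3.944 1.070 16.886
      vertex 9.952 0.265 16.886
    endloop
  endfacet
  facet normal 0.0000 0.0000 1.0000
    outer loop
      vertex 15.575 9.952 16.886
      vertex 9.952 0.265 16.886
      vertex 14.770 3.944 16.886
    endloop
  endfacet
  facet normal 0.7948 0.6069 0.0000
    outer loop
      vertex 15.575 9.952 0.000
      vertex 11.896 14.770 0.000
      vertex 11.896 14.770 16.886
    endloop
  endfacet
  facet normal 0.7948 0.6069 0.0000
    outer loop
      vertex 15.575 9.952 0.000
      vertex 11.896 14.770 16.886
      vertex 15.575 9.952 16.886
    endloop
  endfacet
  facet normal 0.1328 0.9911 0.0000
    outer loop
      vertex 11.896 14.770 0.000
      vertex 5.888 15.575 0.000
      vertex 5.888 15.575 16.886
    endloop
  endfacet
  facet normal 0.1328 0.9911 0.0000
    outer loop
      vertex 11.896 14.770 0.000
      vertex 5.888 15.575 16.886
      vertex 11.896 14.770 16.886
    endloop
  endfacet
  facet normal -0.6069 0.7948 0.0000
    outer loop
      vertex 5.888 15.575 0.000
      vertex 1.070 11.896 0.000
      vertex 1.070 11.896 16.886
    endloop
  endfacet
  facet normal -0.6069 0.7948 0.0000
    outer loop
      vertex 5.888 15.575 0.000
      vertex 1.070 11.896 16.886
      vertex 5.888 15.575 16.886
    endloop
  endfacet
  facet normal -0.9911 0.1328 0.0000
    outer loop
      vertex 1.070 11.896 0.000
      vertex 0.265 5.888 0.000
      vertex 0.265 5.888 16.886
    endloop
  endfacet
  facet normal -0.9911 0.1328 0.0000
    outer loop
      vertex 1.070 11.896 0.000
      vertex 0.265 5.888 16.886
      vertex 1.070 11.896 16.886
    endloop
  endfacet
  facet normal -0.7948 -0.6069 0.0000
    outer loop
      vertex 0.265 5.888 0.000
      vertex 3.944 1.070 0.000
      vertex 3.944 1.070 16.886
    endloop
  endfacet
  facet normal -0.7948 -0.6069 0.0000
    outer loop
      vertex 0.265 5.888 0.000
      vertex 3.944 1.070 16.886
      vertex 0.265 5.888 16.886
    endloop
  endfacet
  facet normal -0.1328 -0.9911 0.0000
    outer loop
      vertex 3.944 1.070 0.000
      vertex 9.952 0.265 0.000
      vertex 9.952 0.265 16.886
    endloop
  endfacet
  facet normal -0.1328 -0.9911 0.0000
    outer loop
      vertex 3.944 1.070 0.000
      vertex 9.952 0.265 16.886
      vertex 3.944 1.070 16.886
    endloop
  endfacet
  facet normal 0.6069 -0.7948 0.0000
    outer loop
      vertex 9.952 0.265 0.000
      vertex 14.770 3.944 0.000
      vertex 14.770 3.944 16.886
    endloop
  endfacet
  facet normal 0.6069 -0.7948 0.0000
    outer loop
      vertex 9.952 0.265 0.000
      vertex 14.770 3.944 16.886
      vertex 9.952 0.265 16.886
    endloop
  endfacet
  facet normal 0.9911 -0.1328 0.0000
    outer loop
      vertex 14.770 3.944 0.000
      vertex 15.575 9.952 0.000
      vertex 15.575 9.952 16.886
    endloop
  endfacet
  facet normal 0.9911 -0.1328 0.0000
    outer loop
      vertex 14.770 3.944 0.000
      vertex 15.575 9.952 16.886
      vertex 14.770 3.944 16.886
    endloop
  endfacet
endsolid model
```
; perimeter-only toolpath
G21 ; units = mm
G90 ; absolute positioning
G28 ; home
; layer 1
G0 Z2.814
G0 X15.575 Y9.952
G1 X11.896 Y14.770
G1 X5.888 Y15.575
G1 X1.070 Y11.896
G1 X0.265 Y5.888
G1 X3.944 Y1.070
G1 X9.952 Y0.265
G1 X14.770 Y3.944
G1 X15.575 Y9.952
; layer 2
G0 Z5.629
G0 X15.575 Y9.952
G1 X11.896 Y14.770
G1 X5.888 Y15.575
G1 X1.070 Y11.896
G1 X0.265 Y5.888
G1 X3.944 Y1.070
G1 X9.952 Y0.265
G1 X14.770 Y3.944
G1 X15.575 Y9.952
; layer 3
G0 Z8.443
G0 X15.575 Y9.952
G1 X11.896 Y14.770
G1 X5.888 Y15.575
G1 X1.070 Y11.896
G1 X0.265 Y5.888
G1 X3.944 Y1.070
G1 X9.952 Y0.265
G1 X14.770 Y3.944
G1 X15.575 Y9.952
; layer 4
G0 Z11.257
G0 X15.575 Y9.952
G1 X11.896 Y14.770
G1 X5.888 Y15.575
G1 X1.070 Y11.896
G1 X0.265 Y5.888
G1 X3.944 Y1.070
G1 X9.952 Y0.265
G1 X14.770 Y3.944
G1 X15.575 Y9.952
; layer 5
G0 Z14.072
G0 X15.575 Y9.952
G1 X11.896 Y14.770
G1 X5.888 Y15.575
G1 X1.070 Y11.896
G1 X0.265 Y5.888
G1 X3.944 Y1.070
G1 X9.952 Y0.265
G1 X14.770 Y3.944
G1 X15.575 Y9.952
; layer 6
G0 Z16.886
G0 X15.575 Y9.952
G1 X11.896 Y14.770
G1 X5.888 Y15.575
G1 X1.070 Y11.896
G1 X0.265 Y5.888
G1 X3.944 Y1.070
G1 X9.952 Y0.265
G1 X14.770 Y3.944
G1 X15.575 Y9.952
M2 ; end

The solid is a regular 8-sided prism (a cylinder approximated with 8 flat sides), circumscribed radius ≈ 7.92 mm, height ≈ 16.9 mm. Slicing at Δz = 2.814 mm — 6 equal slices spanning the solid's height, so layer i sits at z = i·h/6 — gives 6 non-empty perimeters. Each is a 8-segment closed polygon; G0 lifts to the layer z and rapids to the start vertex, then G1 traces the edges.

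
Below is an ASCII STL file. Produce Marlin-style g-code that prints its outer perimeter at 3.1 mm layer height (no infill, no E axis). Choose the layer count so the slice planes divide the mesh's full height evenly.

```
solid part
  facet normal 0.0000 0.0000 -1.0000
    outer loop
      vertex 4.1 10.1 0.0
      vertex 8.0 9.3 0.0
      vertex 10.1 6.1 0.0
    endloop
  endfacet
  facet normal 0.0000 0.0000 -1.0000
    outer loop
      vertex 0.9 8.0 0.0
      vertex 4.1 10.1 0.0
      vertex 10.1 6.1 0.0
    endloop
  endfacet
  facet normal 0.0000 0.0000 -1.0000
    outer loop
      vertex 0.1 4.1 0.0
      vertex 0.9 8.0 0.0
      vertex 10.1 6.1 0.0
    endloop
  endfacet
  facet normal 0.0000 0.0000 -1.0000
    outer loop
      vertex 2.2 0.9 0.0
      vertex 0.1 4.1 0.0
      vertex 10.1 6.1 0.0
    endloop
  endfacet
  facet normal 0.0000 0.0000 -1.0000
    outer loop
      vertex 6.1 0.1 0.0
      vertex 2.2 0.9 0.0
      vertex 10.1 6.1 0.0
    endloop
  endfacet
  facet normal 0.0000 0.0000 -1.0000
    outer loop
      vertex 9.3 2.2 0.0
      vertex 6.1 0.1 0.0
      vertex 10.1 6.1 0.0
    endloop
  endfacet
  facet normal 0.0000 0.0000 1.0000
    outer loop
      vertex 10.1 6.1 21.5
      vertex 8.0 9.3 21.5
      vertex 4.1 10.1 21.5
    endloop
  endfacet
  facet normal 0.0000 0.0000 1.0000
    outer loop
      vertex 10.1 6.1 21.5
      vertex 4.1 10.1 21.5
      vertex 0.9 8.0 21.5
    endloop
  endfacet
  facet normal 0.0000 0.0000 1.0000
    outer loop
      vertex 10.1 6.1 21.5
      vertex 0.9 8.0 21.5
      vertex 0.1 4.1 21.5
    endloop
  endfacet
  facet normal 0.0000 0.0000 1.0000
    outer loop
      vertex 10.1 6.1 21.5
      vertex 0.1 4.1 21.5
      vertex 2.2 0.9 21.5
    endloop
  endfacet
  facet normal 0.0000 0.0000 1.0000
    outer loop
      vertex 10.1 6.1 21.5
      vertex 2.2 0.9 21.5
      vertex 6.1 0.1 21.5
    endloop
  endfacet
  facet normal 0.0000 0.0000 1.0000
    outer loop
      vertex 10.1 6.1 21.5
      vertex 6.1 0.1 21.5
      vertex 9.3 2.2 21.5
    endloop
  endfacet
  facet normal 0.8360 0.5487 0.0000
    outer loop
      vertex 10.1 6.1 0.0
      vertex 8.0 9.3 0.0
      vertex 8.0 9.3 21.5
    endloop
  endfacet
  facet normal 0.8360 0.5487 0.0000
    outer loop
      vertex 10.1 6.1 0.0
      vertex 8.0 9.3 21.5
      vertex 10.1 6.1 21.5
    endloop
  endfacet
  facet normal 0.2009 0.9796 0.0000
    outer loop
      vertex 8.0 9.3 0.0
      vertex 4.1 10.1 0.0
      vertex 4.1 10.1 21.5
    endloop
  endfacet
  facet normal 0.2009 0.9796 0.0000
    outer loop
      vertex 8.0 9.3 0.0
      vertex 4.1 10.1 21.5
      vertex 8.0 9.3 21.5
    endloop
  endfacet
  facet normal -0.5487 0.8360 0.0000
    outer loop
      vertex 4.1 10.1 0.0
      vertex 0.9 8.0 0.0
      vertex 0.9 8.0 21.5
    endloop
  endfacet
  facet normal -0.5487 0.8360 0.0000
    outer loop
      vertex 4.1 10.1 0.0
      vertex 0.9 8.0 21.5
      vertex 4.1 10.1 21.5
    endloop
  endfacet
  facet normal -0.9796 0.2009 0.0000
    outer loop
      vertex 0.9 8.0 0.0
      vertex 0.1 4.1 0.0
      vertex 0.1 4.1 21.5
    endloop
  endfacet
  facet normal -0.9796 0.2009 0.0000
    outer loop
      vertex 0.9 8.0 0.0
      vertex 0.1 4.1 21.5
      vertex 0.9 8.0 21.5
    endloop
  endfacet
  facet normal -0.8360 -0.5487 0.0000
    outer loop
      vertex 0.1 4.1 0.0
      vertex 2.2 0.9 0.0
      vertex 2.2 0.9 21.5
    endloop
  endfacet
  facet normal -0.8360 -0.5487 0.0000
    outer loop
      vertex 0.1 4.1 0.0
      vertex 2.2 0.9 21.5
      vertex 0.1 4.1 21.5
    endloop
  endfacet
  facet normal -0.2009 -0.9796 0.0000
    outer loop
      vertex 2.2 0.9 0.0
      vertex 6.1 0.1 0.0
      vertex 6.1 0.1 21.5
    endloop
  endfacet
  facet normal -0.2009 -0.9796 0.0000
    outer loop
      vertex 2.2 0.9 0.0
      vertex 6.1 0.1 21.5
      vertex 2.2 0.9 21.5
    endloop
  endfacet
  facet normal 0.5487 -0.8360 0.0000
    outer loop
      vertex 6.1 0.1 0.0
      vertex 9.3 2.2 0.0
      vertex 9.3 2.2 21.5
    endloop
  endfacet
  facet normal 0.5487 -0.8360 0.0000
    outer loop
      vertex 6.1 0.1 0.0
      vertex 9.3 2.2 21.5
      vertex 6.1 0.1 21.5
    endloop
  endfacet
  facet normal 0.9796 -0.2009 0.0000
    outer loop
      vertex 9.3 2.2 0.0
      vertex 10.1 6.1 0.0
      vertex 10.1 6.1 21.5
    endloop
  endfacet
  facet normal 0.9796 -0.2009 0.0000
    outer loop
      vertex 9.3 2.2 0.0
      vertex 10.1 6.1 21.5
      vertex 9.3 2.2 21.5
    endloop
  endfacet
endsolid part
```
; perimeter-only toolpath
G21 ; units = mm
G90 ; absolute positioning
G28 ; home
; layer 1
G0 Z3.1
G0 X10.1 Y6.1
G1 X8.0 Y9.3
G1 X4.1 Y10.1
G1 X0.9 Y8.0
G1 X0.1 Y4.1
G1 X2.2 Y0.9
G1 X6.1 Y0.1
G1 X9.3 Y2.2
G1 X10.1 Y6.1
; layer 2
G0 Z6.1
G0 X10.1 Y6.1
G1 X8.0 Y9.3
G1 X4.1 Y10.1
G1 X0.9 Y8.0
G1 X0.1 Y4.1
G1 X2.2 Y0.9
G1 X6.1 Y0.1
G1 X9.3 Y2.2
G1 X10.1 Y6.1
; layer 3
G0 Z9.2
G0 X10.1 Y6.1
G1 X8.0 Y9.3
G1 X4.1 Y10.1
G1 X0.9 Y8.0
G1 X0.1 Y4.1
G1 X2.2 Y0.9
G1 X6.1 Y0.1
G1 X9.3 Y2.2
G1 X10.1 Y6.1
; layer 4
G0 Z12.3
G0 X10.1 Y6.1
G1 X8.0 Y9.3
G1 X4.1 Y10.1
G1 X0.9 Y8.0
G1 X0.1 Y4.1
G1 X2.2 Y0.9
G1 X6.1 Y0.1
G1 X9.3 Y2.2
G1 X10.1 Y6.1
; layer 5
G0 Z15.4
G0 X10.1 Y6.1
G1 X8.0 Y9.3
G1 X4.1 Y10.1
G1 X0.9 Y8.0
G1 X0.1 Y4.1
G1 X2.2 Y0.9
G1 X6.1 Y0.1
G1 X9.3 Y2.2
G1 X10.1 Y6.1
; layer 6
G0 Z18.4
G0 X10.1 Y6.1
G1 X8.0 Y9.3
G1 X4.1 Y10.1
G1 X0.9 Y8.0
G1 X0.1 Y4.1
G1 X2.2 Y0.9
G1 X6.1 Y0.1
G1 X9.3 Y2.2
G1 X10.1 Y6.1
; layer 7
G0 Z21.5
G0 X10.1 Y6.1
G1 X8.0 Y9.3
G1 X4.1 Y10.1
G1 X0.9 Y8.0
G1 X0.1 Y4.1
G1 X2.2 Y0.9
G1 X6.1 Y0.1
G1 X9.3 Y2.2
G1 X10.1 Y6.1
M2 ; end

The solid is a regular 8-sided prism (a cylinder approximated with 8 flat sides), circumscribed radius ≈ 5.1 mm, height ≈ 21.5 mm. Slicing at Δz = 3.1 mm — 7 equal slices spanning the solid's height, so layer i sits at z = i·h/7 — gives 7 non-empty perimeters. Each is a 8-segment closed polygon; G0 lifts to the layer z and rapids to the start vertex, then G1 traces the edges.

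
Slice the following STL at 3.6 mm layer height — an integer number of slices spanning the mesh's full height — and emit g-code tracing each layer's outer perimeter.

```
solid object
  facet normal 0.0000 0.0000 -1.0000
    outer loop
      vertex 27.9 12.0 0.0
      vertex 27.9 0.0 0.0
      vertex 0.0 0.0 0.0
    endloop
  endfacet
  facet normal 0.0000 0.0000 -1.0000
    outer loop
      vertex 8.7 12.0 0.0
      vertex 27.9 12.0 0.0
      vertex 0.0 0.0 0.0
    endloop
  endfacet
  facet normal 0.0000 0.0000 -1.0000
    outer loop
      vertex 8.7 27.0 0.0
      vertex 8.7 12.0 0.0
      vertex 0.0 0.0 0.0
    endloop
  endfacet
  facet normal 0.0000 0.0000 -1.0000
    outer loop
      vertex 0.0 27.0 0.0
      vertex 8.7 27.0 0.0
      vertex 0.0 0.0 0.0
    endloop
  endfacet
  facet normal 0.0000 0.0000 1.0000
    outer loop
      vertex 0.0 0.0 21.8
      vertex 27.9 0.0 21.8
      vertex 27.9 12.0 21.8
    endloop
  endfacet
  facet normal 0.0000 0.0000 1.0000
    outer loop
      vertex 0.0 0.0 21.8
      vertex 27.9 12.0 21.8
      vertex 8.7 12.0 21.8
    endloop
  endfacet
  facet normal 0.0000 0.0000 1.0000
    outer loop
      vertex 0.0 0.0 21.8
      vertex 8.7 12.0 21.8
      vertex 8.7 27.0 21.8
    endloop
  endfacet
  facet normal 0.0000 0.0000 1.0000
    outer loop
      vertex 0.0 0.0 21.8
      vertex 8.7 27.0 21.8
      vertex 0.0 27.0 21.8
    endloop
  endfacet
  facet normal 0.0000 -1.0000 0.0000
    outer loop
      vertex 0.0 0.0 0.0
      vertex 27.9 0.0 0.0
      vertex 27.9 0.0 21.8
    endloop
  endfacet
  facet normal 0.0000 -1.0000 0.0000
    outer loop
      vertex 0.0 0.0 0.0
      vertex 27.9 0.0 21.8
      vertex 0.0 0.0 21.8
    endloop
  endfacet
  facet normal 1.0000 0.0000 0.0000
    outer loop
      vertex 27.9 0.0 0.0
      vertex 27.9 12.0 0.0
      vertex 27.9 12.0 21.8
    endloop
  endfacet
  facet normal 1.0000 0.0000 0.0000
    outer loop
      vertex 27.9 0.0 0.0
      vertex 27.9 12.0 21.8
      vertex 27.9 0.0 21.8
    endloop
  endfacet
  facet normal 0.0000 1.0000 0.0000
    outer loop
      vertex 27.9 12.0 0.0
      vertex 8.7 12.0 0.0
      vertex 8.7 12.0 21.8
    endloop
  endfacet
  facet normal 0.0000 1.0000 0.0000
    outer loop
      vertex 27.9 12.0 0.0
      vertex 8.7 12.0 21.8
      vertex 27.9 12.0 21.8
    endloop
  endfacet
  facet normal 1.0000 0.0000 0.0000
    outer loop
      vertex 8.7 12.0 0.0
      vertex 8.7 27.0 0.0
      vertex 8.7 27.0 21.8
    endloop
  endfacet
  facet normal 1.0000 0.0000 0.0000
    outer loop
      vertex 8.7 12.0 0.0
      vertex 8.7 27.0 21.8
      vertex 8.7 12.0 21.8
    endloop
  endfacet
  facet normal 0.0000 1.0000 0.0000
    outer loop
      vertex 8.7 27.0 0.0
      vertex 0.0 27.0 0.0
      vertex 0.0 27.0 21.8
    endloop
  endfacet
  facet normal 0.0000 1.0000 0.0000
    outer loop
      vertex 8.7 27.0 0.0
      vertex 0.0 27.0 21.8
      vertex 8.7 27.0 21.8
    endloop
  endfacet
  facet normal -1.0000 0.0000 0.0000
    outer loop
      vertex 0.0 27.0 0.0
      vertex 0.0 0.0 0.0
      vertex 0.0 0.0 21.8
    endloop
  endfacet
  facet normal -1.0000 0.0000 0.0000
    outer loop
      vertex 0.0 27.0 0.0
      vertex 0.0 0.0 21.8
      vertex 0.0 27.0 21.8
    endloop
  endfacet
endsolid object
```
; perimeter-only toolpath
G21 ; units = mm
G90 ; absolute positioning
G28 ; home
; layer 1
G0 Z3.6
G0 X0.0 Y0.0
G1 X27.9 Y0.0
G1 X27.9 Y12.0
G1 X8.7 Y12.0
G1 X8.7 Y27.0
G1 X0.0 Y27.0
G1 X0.0 Y0.0
; layer 2
G0 Z7.3
G0 X0.0 Y0.0
G1 X27.9 Y0.0
G1 X27.9 Y12.0
G1 X8.7 Y12.0
G1 X8.7 Y27.0
G1 X0.0 Y27.0
G1 X0.0 Y0.0
; layer 3
G0 Z10.9
G0 X0.0 Y0.0
G1 X27.9 Y0.0
G1 X27.9 Y12.0
G1 X8.7 Y12.0
G1 X8.7 Y27.0
G1 X0.0 Y27.0
G1 X0.0 Y0.0
; layer 4
G0 Z14.5
G0 X0.0 Y0.0
G1 X27.9 Y0.0
G1 X27.9 Y12.0
G1 X8.7 Y12.0
G1 X8.7 Y27.0
G1 X0.0 Y27.0
G1 X0.0 Y0.0
; layer 5
G0 Z18.2
G0 X0.0 Y0.0
G1 X27.9 Y0.0
G1 X27.9 Y12.0
G1 X8.7 Y12.0
G1 X8.7 Y27.0
G1 X0.0 Y27.0
G1 X0.0 Y0.0
; layer 6
G0 Z21.8
G0 X0.0 Y0.0
G1 X27.9 Y0.0
G1 X27.9 Y12.0
G1 X8.7 Y12.0
G1 X8.7 Y27.0
G1 X0.0 Y27.0
G1 X0.0 Y0.0
M2 ; end

The solid is an L-shaped prism: outer 27.9 × 27 mm, arm thicknesses ≈ 12 mm (horizontal) and 8.7 mm (vertical), extruded 21.8 mm in z. Slicing at Δz = 3.6 mm — 6 equal slices spanning the solid's height, so layer i sits at z = i·h/6 — gives 6 non-empty perimeters. Each is a 6-segment closed polygon; G0 lifts to the layer z and rapids to the start vertex, then G1 traces the edges.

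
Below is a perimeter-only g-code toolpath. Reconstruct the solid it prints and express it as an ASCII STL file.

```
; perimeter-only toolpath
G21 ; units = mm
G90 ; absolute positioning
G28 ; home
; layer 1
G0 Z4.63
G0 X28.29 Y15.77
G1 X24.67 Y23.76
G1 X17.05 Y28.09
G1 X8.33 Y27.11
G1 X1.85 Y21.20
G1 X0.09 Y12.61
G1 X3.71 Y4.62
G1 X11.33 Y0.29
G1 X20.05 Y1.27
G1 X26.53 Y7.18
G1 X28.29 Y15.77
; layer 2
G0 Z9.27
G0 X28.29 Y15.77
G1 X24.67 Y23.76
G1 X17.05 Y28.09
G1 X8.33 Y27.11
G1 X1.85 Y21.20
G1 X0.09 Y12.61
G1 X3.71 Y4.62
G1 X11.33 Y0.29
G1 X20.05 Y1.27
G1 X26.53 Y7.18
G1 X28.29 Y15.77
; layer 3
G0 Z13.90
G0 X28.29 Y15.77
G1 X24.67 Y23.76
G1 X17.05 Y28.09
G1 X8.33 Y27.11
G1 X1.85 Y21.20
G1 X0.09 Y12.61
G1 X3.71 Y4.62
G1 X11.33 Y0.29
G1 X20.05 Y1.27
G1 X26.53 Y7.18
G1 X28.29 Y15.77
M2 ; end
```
solid part
  facet normal 0.0000 0.0000 -1.0000
    outer loop
      vertex 17.05 28.09 0.00
      vertex 24.67 23.76 0.00
      vertex 28.29 15.77 0.00
    endloop
  endfacet
  facet normal 0.0000 0.0000 -1.0000
    outer loop
      vertex 8.33 27.11 0.00
      vertex 17.05 28.09 0.00
      vertex 28.29 15.77 0.00
    endloop
  endfacet
  facet normal 0.0000 0.0000 -1.0000
    outer loop
      vertex 1.85 21.20 0.00
      vertex 8.33 27.11 0.00
      vertex 28.29 15.77 0.00
    endloop
  endfacet
  facet normal 0.0000 0.0000 -1.0000
    outer loop
      vertex 0.09 12.61 0.00
      vertex 1.85 21.20 0.00
      vertex 28.29 15.77 0.00
    endloop
  endfacet
  facet normal 0.0000 0.0000 -1.0000
    outer loop
      vertex 3.71 4.62 0.00
      vertex 0.09 12.61 0.00
      vertex 28.29 15.77 0.00
    endloop
  endfacet
  facet normal 0.0000 0.0000 -1.0000
    outer loop
      vertex 11.33 0.29 0.00
      vertex 3.71 4.62 0.00
      vertex 28.29 15.77 0.00
    endloop
  endfacet
  facet normal 0.0000 0.0000 -1.0000
    outer loop
      vertex 20.05 1.27 0.00
      vertex 11.33 0.29 0.00
      vertex 28.29 15.77 0.00
    endloop
  endfacet
  facet normal 0.0000 0.0000 -1.0000
    outer loop
      vertex 26.53 7.18 0.00
      vertex 20.05 1.27 0.00
      vertex 28.29 15.77 0.00
    endloop
  endfacet
  facet normal 0.0000 0.0000 1.0000
    outer loop
      vertex 28.29 15.77 13.90
      vertex 24.67 23.76 13.90
      vertex 17.05 28.09 13.90
    endloop
  endfacet
  facet normal 0.0000 0.0000 1.0000
    outer loop
      vertex 28.29 15.77 13.90
      vertex 17.05 28.09 13.90
      vertex 8.33 27.11 13.90
    endloop
  endfacet
  facet normal 0.0000 0.0000 1.0000
    outer loop
      vertex 28.29 15.77 13.90
      vertex 8.33 27.11 13.90
      vertex 1.85 21.20 13.90
    endloop
  endfacet
  facet normal 0.0000 0.0000 1.0000
    outer loop
      vertex 28.29 15.77 13.90
      vertex 1.85 21.20 13.90
      vertex 0.09 12.61 13.90
    endloop
  endfacet
  facet normal 0.0000 0.0000 1.0000
    outer loop
      vertex 28.29 15.77 13.90
      vertex 0.09 12.61 13.90
      vertex 3.71 4.62 13.90
    endloop
  endfacet
  facet normal 0.0000 0.0000 1.0000
    outer loop
      vertex 28.29 15.77 13.90
      vertex 3.71 4.62 13.90
      vertex 11.33 0.29 13.90
    endloop
  endfacet
  facet normal 0.0000 0.0000 1.0000
    outer loop
      vertex 28.29 15.77 13.90
      vertex 11.33 0.29 13.90
      vertex 20.05 1.27 13.90
    endloop
  endfacet
  facet normal 0.0000 0.0000 1.0000
    outer loop
      vertex 28.29 15.77 13.90
      vertex 20.05 1.27 13.90
      vertex 26.53 7.18 13.90
    endloop
  endfacet
  facet normal 0.9109 0.4127 0.0000
    outer loop
      vertex 28.29 15.77 0.00
      vertex 24.67 23.76 0.00
      vertex 24.67 23.76 13.90
    endloop
  endfacet
  facet normal 0.9109 0.4127 0.0000
    outer loop
      vertex 28.29 15.77 0.00
      vertex 24.67 23.76 13.90
      vertex 28.29 15.77 13.90
    endloop
  endfacet
  facet normal 0.4940 0.8694 0.0000
    outer loop
      vertex 24.67 23.76 0.00
      vertex 17.05 28.09 0.00
      vertex 17.05 28.09 13.90
    endloop
  endfacet
  facet normal 0.4940 0.8694 0.0000
    outer loop
      vertex 24.67 23.76 0.00
      vertex 17.05 28.09 13.90
      vertex 24.67 23.76 13.90
    endloop
  endfacet
  facet normal -0.1117 0.9937 0.0000
    outer loop
      vertex 17.05 28.09 0.00
      vertex 8.33 27.11 0.00
      vertex 8.33 27.11 13.90
    endloop
  endfacet
  facet normal -0.1117 0.9937 0.0000
    outer loop
      vertex 17.05 28.09 0.00
      vertex 8.33 27.11 13.90
      vertex 17.05 28.09 13.90
    endloop
  endfacet
  facet normal -0.6739 0.7389 0.0000
    outer loop
      vertex 8.33 27.11 0.00
      vertex 1.85 21.20 0.00
      vertex 1.85 21.20 13.90
    endloop
  endfacet
  facet normal -0.6739 0.7389 0.0000
    outer loop
      vertex 8.33 27.11 0.00
      vertex 1.85 21.20 13.90
      vertex 8.33 27.11 13.90
    endloop
  endfacet
  facet normal -0.9796 0.2007 0.0000
    outer loop
      vertex 1.85 21.20 0.00
      vertex 0.09 12.61 0.00
      vertex 0.09 12.61 13.90
    endloop
  endfacet
  facet normal -0.9796 0.2007 0.0000
    outer loop
      vertex 1.85 21.20 0.00
      vertex 0.09 12.61 13.90
      vertex 1.85 21.20 13.90
    endloop
  endfacet
  facet normal -0.9109 -0.4127 0.0000
    outer loop
      vertex 0.09 12.61 0.00
      vertex 3.71 4.62 0.00
      vertex 3.71 4.62 13.90
    endloop
  endfacet
  facet normal -0.9109 -0.4127 0.0000
    outer loop
      vertex 0.09 12.61 0.00
      vertex 3.71 4.62 13.90
      vertex 0.09 12.61 13.90
    endloop
  endfacet
  facet normal -0.4940 -0.8694 0.0000
    outer loop
      vertex 3.71 4.62 0.00
      vertex 11.33 0.29 0.00
      vertex 11.33 0.29 13.90
    endloop
  endfacet
  facet normal -0.4940 -0.8694 0.0000
    outer loop
      vertex 3.71 4.62 0.00
      vertex 11.33 0.29 13.90
      vertex 3.71 4.62 13.90
    endloop
  endfacet
  facet normal 0.1117 -0.9937 0.0000
    outer loop
      vertex 11.33 0.29 0.00
      vertex 20.05 1.27 0.00
      vertex 20.05 1.27 13.90
    endloop
  endfacet
  facet normal 0.1117 -0.9937 0.0000
    outer loop
      vertex 11.33 0.29 0.00
      vertex 20.05 1.27 13.90
      vertex 11.33 0.29 13.90
    endloop
  endfacet
  facet normal 0.6739 -0.7389 0.0000
    outer loop
      vertex 20.05 1.27 0.00
      vertex 26.53 7.18 0.00
      vertex 26.53 7.18 13.90
    endloop
  endfacet
  facet normal 0.6739 -0.7389 0.0000
    outer loop
      vertex 20.05 1.27 0.00
      vertex 26.53 7.18 13.90
      vertex 20.05 1.27 13.90
    endloop
  endfacet
  facet normal 0.9796 -0.2007 0.0000
    outer loop
      vertex 26.53 7.18 0.00
      vertex 28.29 15.77 0.00
      vertex 28.29 15.77 13.90
    endloop
  endfacet
  facet normal 0.9796 -0.2007 0.0000
    outer loop
      vertex 26.53 7.18 0.00
      vertex 28.29 15.77 13.90
      vertex 26.53 7.18 13.90
    endloop
  endfacet
endsolid part

The G0 Z moves step by Δz≈4.63 mm. Every layer's G1 loop is the same polygon, so the solid is a straight extrusion of it from z=0 to z≈13.9. Closing with flat bottom and top caps and triangulating gives 36 facets — a regular 10-sided prism (a cylinder approximated with 10 flat sides), circumscribed radius ≈ 14.2 mm, height ≈ 13.9 mm.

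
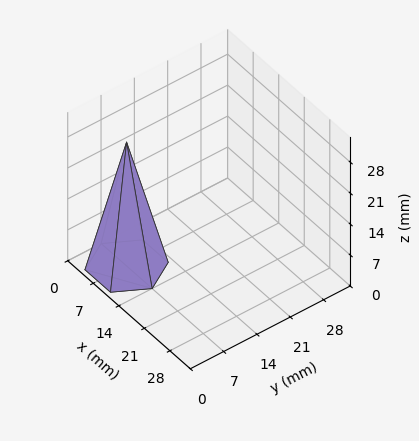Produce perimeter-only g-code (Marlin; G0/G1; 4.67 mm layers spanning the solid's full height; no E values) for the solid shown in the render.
Reading the render: the shape is a regular 6-sided pyramid, base circumscribed radius ≈ 7 mm, apex at z ≈ 28 mm (dimensions read to the nearest mm from the axis ticks). For the g-code, the solid's height is divided into equal slices at the stated Δz and each level perimeter traced with G1 moves after a G0 lift.

; perimeter-only toolpath
G21 ; units = mm
G90 ; absolute positioning
G28 ; home
; layer 1
G0 Z4.67
G0 X12.83 Y7.00
G1 X9.92 Y12.05
G1 X4.08 Y12.05
G1 X1.17 Y7.00
G1 X4.08 Y1.95
G1 X9.92 Y1.95
G1 X12.83 Y7.00
; layer 2
G0 Z9.33
G0 X11.67 Y7.00
G1 X9.33 Y11.04
G1 X4.67 Y11.04
G1 X2.33 Y7.00
G1 X4.67 Y2.96
G1 X9.33 Y2.96
G1 X11.67 Y7.00
; layer 3
G0 Z14.00
G0 X10.50 Y7.00
G1 X8.75 Y10.03
G1 X5.25 Y10.03
G1 X3.50 Y7.00
G1 X5.25 Y3.97
G1 X8.75 Y3.97
G1 X10.50 Y7.00
; layer 4
G0 Z18.67
G0 X9.33 Y7.00
G1 X8.17 Y9.02
G1 X5.83 Y9.02
G1 X4.67 Y7.00
G1 X5.83 Y4.98
G1 X8.17 Y4.98
G1 X9.33 Y7.00
; layer 5
G0 Z23.33
G0 X8.17 Y7.00
G1 X7.58 Y8.01
G1 X6.42 Y8.01
G1 X5.83 Y7.00
G1 X6.42 Y5.99
G1 X7.58 Y5.99
G1 X8.17 Y7.00
M2 ; end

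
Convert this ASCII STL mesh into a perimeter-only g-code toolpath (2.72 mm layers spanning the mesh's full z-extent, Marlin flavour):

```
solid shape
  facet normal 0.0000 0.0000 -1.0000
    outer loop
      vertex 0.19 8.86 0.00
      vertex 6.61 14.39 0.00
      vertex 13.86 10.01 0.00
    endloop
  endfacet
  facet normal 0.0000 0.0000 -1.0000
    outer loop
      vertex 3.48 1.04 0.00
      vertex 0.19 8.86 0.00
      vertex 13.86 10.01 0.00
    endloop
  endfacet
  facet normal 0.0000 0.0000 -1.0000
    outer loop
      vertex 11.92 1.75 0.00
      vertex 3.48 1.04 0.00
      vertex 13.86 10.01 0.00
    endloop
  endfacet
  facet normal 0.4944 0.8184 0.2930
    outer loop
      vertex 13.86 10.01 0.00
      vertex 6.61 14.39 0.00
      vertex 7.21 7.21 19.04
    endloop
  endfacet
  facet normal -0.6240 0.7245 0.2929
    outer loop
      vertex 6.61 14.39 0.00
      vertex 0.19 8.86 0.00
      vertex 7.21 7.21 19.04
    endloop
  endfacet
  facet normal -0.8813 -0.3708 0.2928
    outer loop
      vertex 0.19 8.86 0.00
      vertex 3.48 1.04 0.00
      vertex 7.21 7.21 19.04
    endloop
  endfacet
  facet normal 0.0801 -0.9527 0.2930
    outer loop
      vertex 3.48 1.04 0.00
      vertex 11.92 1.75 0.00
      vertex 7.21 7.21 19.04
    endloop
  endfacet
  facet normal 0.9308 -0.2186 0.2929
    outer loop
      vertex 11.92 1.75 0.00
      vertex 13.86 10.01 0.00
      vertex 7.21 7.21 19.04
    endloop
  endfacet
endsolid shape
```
; perimeter-only toolpath
G21 ; units = mm
G90 ; absolute positioning
G28 ; home
; layer 1
G0 Z2.72
G0 X12.91 Y9.61
G1 X6.70 Y13.36
G1 X1.19 Y8.62
G1 X4.01 Y1.92
G1 X11.25 Y2.53
G1 X12.91 Y9.61
; layer 2
G0 Z5.44
G0 X11.96 Y9.21
G1 X6.78 Y12.34
G1 X2.20 Y8.39
G1 X4.55 Y2.80
G1 X10.57 Y3.31
G1 X11.96 Y9.21
; layer 3
G0 Z8.16
G0 X11.01 Y8.81
G1 X6.87 Y11.31
G1 X3.20 Y8.15
G1 X5.08 Y3.68
G1 X9.90 Y4.09
G1 X11.01 Y8.81
; layer 4
G0 Z10.88
G0 X10.06 Y8.41
G1 X6.95 Y10.29
G1 X4.20 Y7.92
G1 X5.61 Y4.57
G1 X9.23 Y4.87
G1 X10.06 Y8.41
; layer 5
G0 Z13.60
G0 X9.11 Y8.01
G1 X7.04 Y9.26
G1 X5.20 Y7.68
G1 X6.14 Y5.45
G1 X8.56 Y5.65
G1 X9.11 Y8.01
; layer 6
G0 Z16.32
G0 X8.16 Y7.61
G1 X7.12 Y8.24
G1 X6.21 Y7.45
G1 X6.68 Y6.33
G1 X7.88 Y6.43
G1 X8.16 Y7.61
M2 ; end

The solid is a regular 5-sided pyramid, base circumscribed radius ≈ 7.21 mm, apex at z ≈ 19 mm. Slicing at Δz = 2.72 mm — 7 equal slices spanning the solid's height, so layer i sits at z = i·h/7 — gives 6 non-empty perimeters. Each is a 5-segment closed polygon; G0 lifts to the layer z and rapids to the start vertex, then G1 traces the edges. The cross-section shrinks linearly with z (the slice at the apex is degenerate and omitted).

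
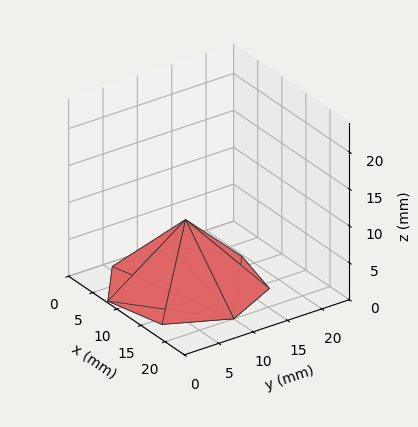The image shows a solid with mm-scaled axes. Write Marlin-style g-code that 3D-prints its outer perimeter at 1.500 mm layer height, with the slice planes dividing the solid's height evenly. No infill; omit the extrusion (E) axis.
Reading the render: the shape is a regular 7-sided pyramid, base circumscribed radius ≈ 10 mm, apex at z ≈ 9 mm (dimensions read to the nearest mm from the axis ticks). For the g-code, the solid's height is divided into equal slices at the stated Δz and each level perimeter traced with G1 moves after a G0 lift.

; perimeter-only toolpath
G21 ; units = mm
G90 ; absolute positioning
G28 ; home
; layer 1
G0 Z1.500
G0 X18.333 Y10.000
G1 X15.196 Y16.515
G1 X8.146 Y18.124
G1 X2.492 Y13.616
G1 X2.492 Y6.384
G1 X8.146 Y1.876
G1 X15.196 Y3.485
G1 X18.333 Y10.000
; layer 2
G0 Z3.000
G0 X16.667 Y10.000
G1 X14.157 Y15.212
G1 X8.517 Y16.499
G1 X3.993 Y12.893
G1 X3.993 Y7.107
G1 X8.517 Y3.501
G1 X14.157 Y4.788
G1 X16.667 Y10.000
; layer 3
G0 Z4.500
G0 X15.000 Y10.000
G1 X13.117 Y13.909
G1 X8.887 Y14.874
G1 X5.495 Y12.169
G1 X5.495 Y7.830
G1 X8.887 Y5.125
G1 X13.117 Y6.091
G1 X15.000 Y10.000
; layer 4
G0 Z6.000
G0 X13.333 Y10.000
G1 X12.078 Y12.606
G1 X9.258 Y13.250
G1 X6.997 Y11.446
G1 X6.997 Y8.554
G1 X9.258 Y6.750
G1 X12.078 Y7.394
G1 X13.333 Y10.000
; layer 5
G0 Z7.500
G0 X11.667 Y10.000
G1 X11.039 Y11.303
G1 X9.629 Y11.625
G1 X8.498 Y10.723
G1 X8.498 Y9.277
G1 X9.629 Y8.375
G1 X11.039 Y8.697
G1 X11.667 Y10.000
M2 ; end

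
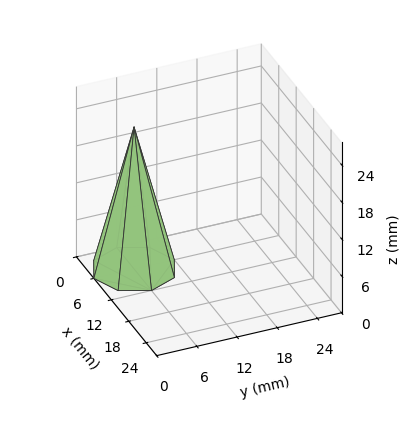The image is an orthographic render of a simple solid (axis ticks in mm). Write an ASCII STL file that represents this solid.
Reading the render: the shape is a regular 8-sided pyramid, base circumscribed radius ≈ 6 mm, apex at z ≈ 23 mm (dimensions read to the nearest mm from the axis ticks). For the STL, each face is triangulated and given an outward normal.

solid part
  facet normal 0.0000 0.0000 -1.0000
    outer loop
      vertex 6.0 12.0 0.0
      vertex 10.2 10.2 0.0
      vertex 12.0 6.0 0.0
    endloop
  endfacet
  facet normal 0.0000 0.0000 -1.0000
    outer loop
      vertex 1.8 10.2 0.0
      vertex 6.0 12.0 0.0
      vertex 12.0 6.0 0.0
    endloop
  endfacet
  facet normal 0.0000 0.0000 -1.0000
    outer loop
      vertex 0.0 6.0 0.0
      vertex 1.8 10.2 0.0
      vertex 12.0 6.0 0.0
    endloop
  endfacet
  facet normal 0.0000 0.0000 -1.0000
    outer loop
      vertex 1.8 1.8 0.0
      vertex 0.0 6.0 0.0
      vertex 12.0 6.0 0.0
    endloop
  endfacet
  facet normal 0.0000 0.0000 -1.0000
    outer loop
      vertex 6.0 0.0 0.0
      vertex 1.8 1.8 0.0
      vertex 12.0 6.0 0.0
    endloop
  endfacet
  facet normal 0.0000 0.0000 -1.0000
    outer loop
      vertex 10.2 1.8 0.0
      vertex 6.0 0.0 0.0
      vertex 12.0 6.0 0.0
    endloop
  endfacet
  facet normal 0.8938 0.3831 0.2332
    outer loop
      vertex 12.0 6.0 0.0
      vertex 10.2 10.2 0.0
      vertex 6.0 6.0 23.0
    endloop
  endfacet
  facet normal 0.3831 0.8938 0.2332
    outer loop
      vertex 10.2 10.2 0.0
      vertex 6.0 12.0 0.0
      vertex 6.0 6.0 23.0
    endloop
  endfacet
  facet normal -0.3831 0.8938 0.2332
    outer loop
      vertex 6.0 12.0 0.0
      vertex 1.8 10.2 0.0
      vertex 6.0 6.0 23.0
    endloop
  endfacet
  facet normal -0.8938 0.3831 0.2332
    outer loop
      vertex 1.8 10.2 0.0
      vertex 0.0 6.0 0.0
      vertex 6.0 6.0 23.0
    endloop
  endfacet
  facet normal -0.8938 -0.3831 0.2332
    outer loop
      vertex 0.0 6.0 0.0
      vertex 1.8 1.8 0.0
      vertex 6.0 6.0 23.0
    endloop
  endfacet
  facet normal -0.3831 -0.8938 0.2332
    outer loop
      vertex 1.8 1.8 0.0
      vertex 6.0 0.0 0.0
      vertex 6.0 6.0 23.0
    endloop
  endfacet
  facet normal 0.3831 -0.8938 0.2332
    outer loop
      vertex 6.0 0.0 0.0
      vertex 10.2 1.8 0.0
      vertex 6.0 6.0 23.0
    endloop
  endfacet
  facet normal 0.8938 -0.3831 0.2332
    outer loop
      vertex 10.2 1.8 0.0
      vertex 12.0 6.0 0.0
      vertex 6.0 6.0 23.0
    endloop
  endfacet
endsolid part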